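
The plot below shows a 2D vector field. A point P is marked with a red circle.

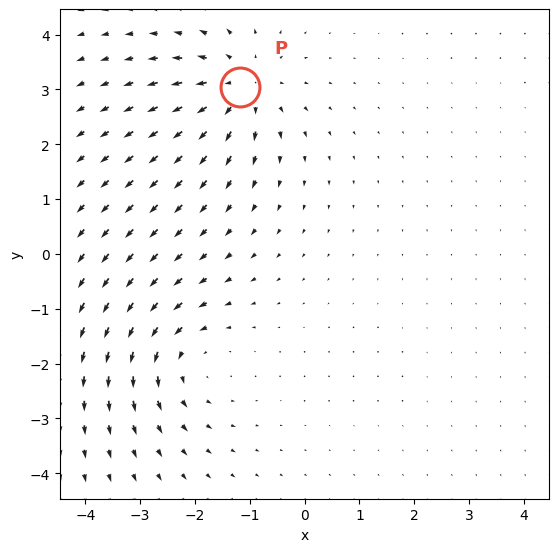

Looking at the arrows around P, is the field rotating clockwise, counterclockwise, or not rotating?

Near P at (-1.2, 3.0) the arrows show no circulation. The curl there is ≈0.

not rotating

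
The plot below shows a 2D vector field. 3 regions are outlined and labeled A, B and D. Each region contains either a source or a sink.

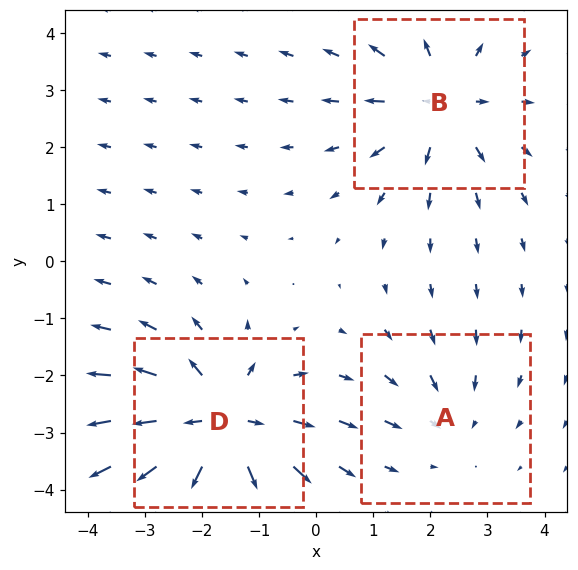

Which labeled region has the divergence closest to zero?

A

Divergence at each region's feature centre — A: about -2, B: about +3, D: about +5. Region A is closest to zero.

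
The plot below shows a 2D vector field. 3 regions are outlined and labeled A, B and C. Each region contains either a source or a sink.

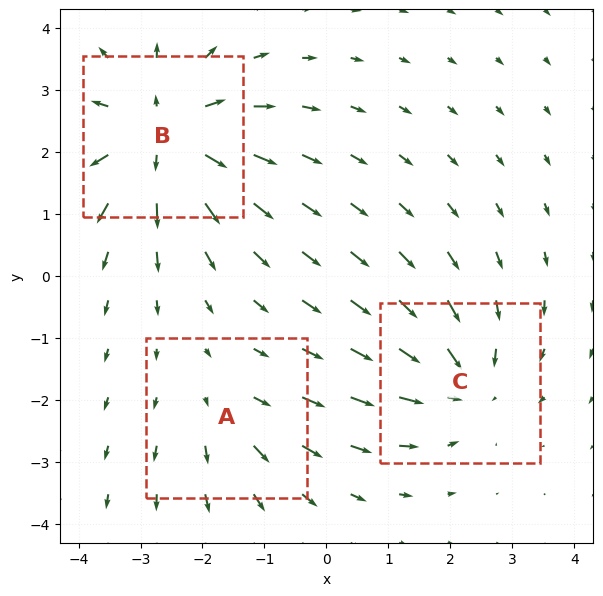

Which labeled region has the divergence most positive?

B

Divergence at each region's feature centre — A: about +2, B: about +4, C: about -3. Region B is most positive.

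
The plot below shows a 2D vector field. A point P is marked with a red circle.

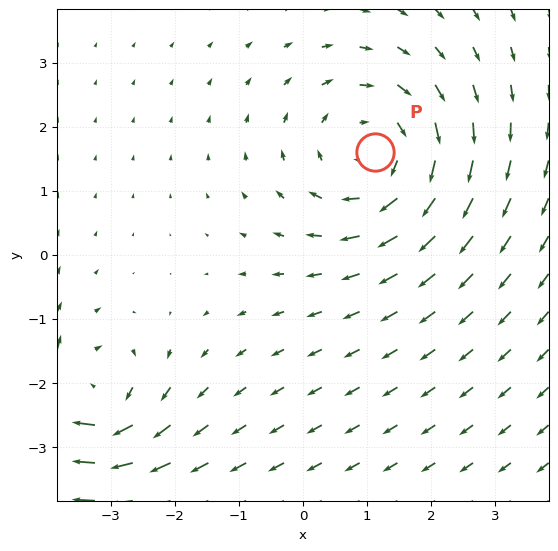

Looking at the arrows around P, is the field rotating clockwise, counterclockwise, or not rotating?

clockwise

Near P at (1.1, 1.6) the arrows circulate clockwise. The curl (z-component) there is about -3; negative curl means clockwise rotation.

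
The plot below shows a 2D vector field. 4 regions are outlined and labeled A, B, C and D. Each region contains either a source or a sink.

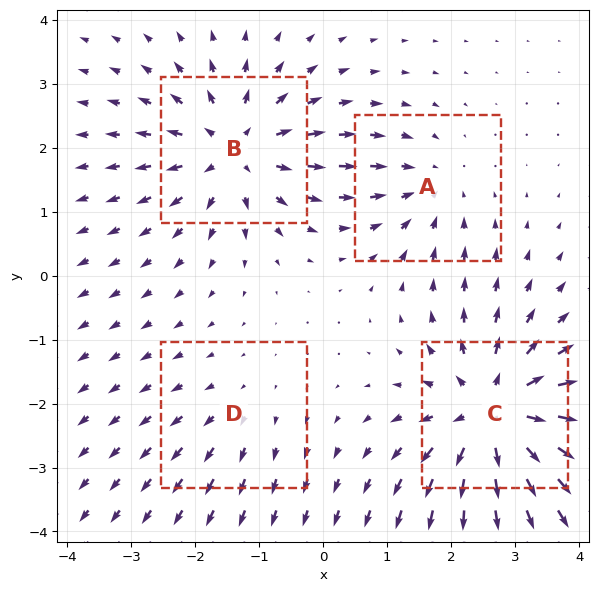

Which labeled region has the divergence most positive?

C

Divergence at each region's feature centre — A: about -3, B: about +6, C: about +7, D: about +2. Region C is most positive.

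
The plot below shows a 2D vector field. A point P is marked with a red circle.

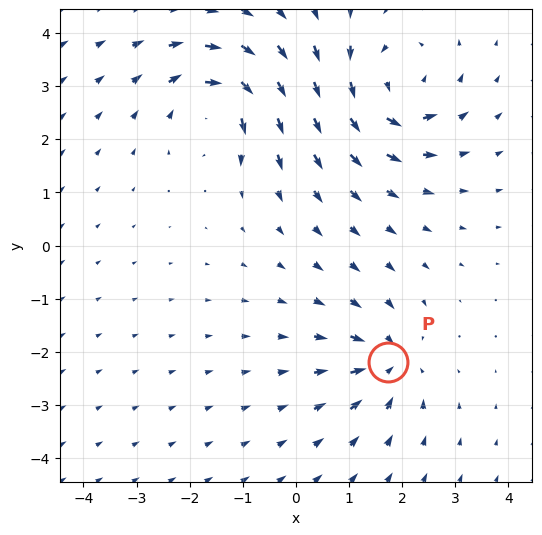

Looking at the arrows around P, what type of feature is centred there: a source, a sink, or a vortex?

At P (1.7, -2.2) the arrows converge inward. Divergence about -4, curl ≈0 — negative divergence with near-zero curl is a sink.

sink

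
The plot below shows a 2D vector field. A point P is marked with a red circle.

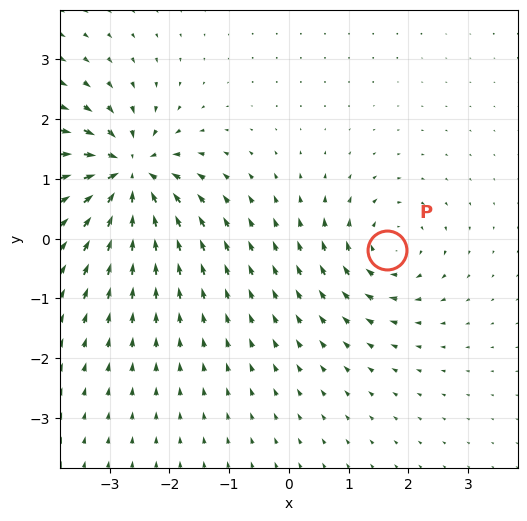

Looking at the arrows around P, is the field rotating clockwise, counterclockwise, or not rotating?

Near P at (1.6, -0.2) the arrows circulate clockwise. The curl (z-component) there is about -4; negative curl means clockwise rotation.

clockwise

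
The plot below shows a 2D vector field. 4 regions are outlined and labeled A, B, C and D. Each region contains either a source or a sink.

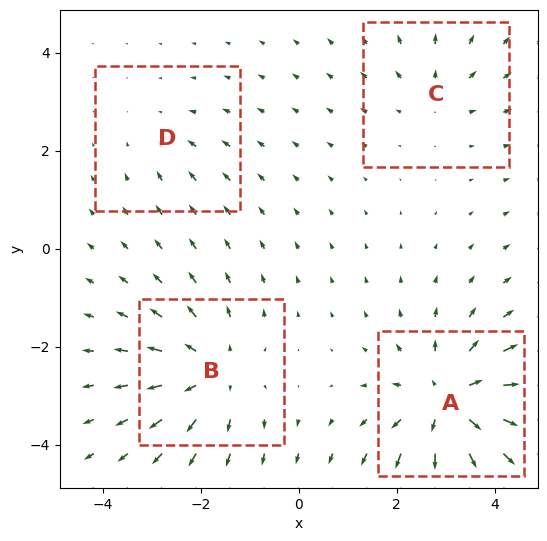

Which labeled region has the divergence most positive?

A

Divergence at each region's feature centre — A: about +6, B: about +5, C: about +3, D: about -2. Region A is most positive.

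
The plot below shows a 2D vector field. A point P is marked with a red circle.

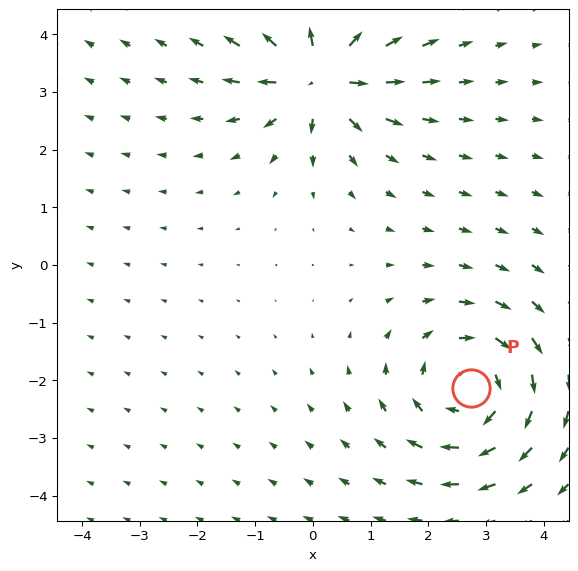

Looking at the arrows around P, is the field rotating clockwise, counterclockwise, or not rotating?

clockwise

Near P at (2.7, -2.1) the arrows circulate clockwise. The curl (z-component) there is about -4; negative curl means clockwise rotation.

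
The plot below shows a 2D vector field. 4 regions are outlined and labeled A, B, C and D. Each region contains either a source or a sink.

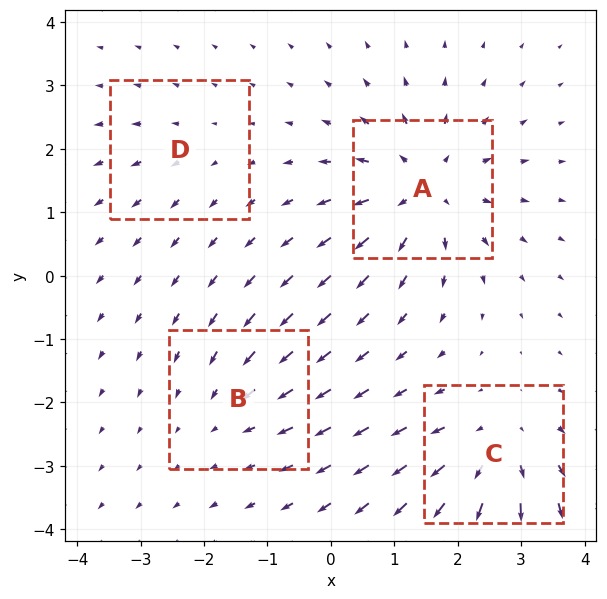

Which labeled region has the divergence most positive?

A

Divergence at each region's feature centre — A: about +6, B: about -3, C: about +5, D: about +2. Region A is most positive.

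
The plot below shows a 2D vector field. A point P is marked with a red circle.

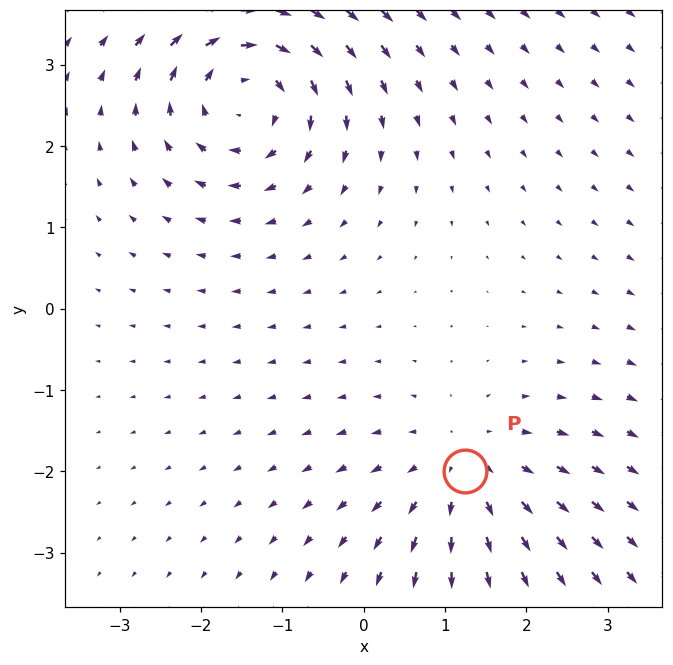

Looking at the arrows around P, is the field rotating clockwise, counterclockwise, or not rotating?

Near P at (1.2, -2.0) the arrows show no circulation. The curl there is ≈0.

not rotating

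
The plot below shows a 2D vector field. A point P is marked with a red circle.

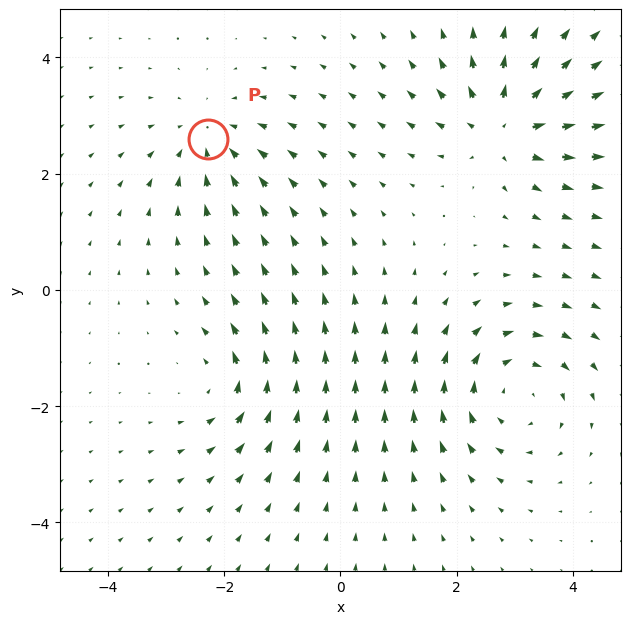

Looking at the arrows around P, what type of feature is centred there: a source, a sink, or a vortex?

At P (-2.3, 2.6) the arrows converge inward. Divergence about -4, curl ≈0 — negative divergence with near-zero curl is a sink.

sink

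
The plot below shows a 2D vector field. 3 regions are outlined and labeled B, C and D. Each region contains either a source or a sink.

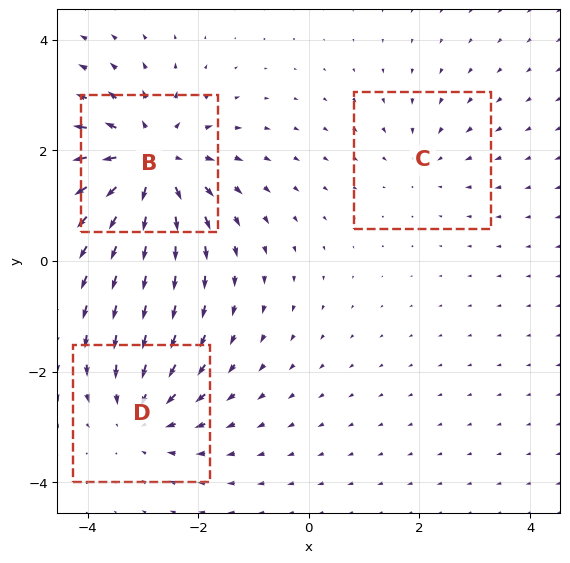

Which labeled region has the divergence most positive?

Divergence at each region's feature centre — B: about +5, C: about -2, D: about -3. Region B is most positive.

B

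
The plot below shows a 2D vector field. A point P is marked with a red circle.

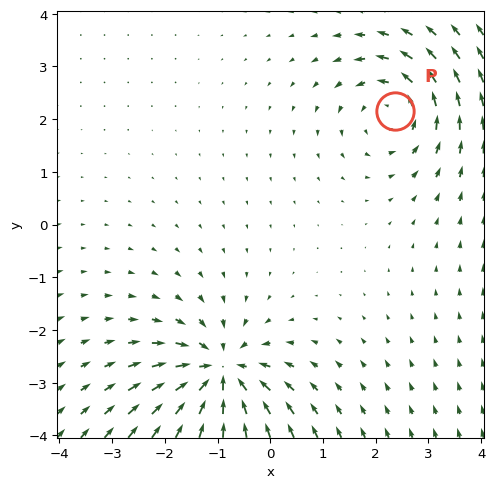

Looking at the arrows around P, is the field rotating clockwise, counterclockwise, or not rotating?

counterclockwise

Near P at (2.4, 2.2) the arrows circulate counterclockwise. The curl (z-component) there is about +4; positive curl means counterclockwise rotation.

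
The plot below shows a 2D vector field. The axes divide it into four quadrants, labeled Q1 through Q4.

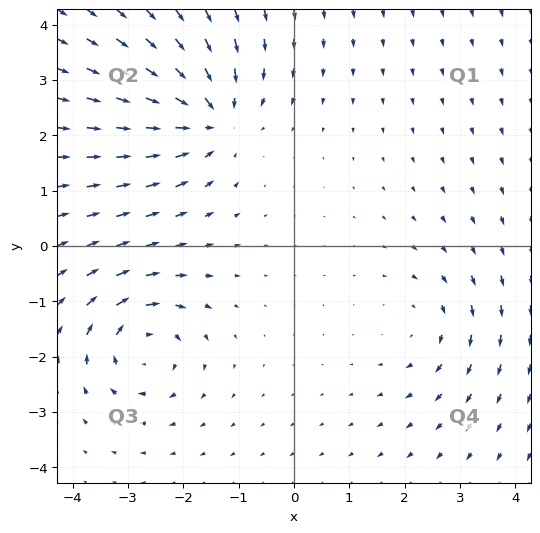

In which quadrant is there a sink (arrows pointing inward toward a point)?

The sink sits at approximately (-1.5, 2.3), which lies in quadrant Q2. The divergence there is about -5, negative as expected for a sink.

Q2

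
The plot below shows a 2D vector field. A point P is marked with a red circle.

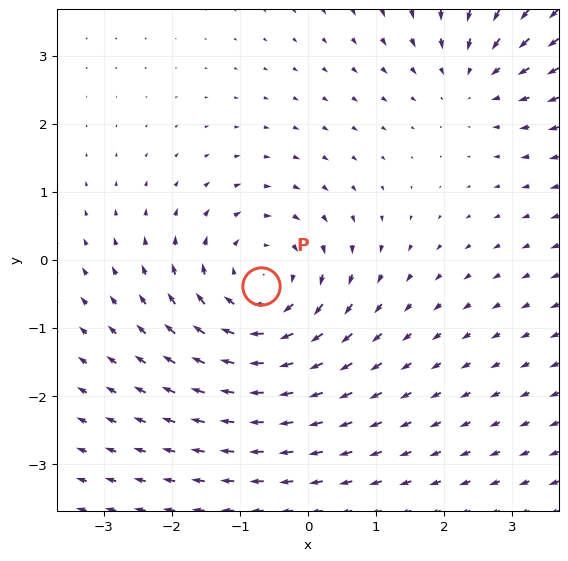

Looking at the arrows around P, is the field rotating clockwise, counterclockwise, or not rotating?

Near P at (-0.7, -0.4) the arrows circulate clockwise. The curl (z-component) there is about -4; negative curl means clockwise rotation.

clockwise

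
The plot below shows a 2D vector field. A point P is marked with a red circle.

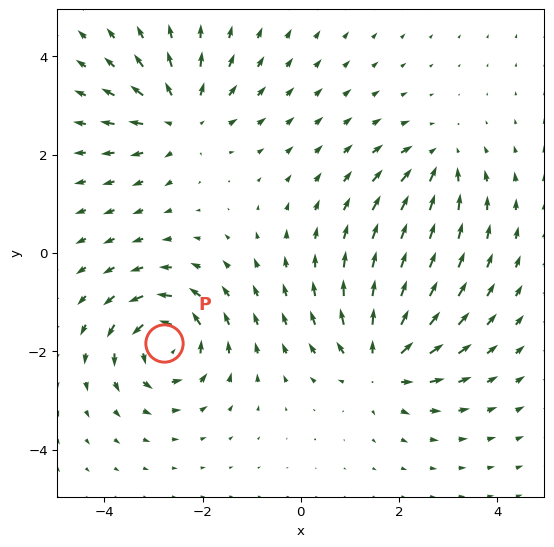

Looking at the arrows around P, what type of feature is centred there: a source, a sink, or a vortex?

vortex

At P (-2.8, -1.8) the arrows circulate counterclockwise. Divergence ≈0, curl about +7 — near-zero divergence with nonzero curl is a vortex.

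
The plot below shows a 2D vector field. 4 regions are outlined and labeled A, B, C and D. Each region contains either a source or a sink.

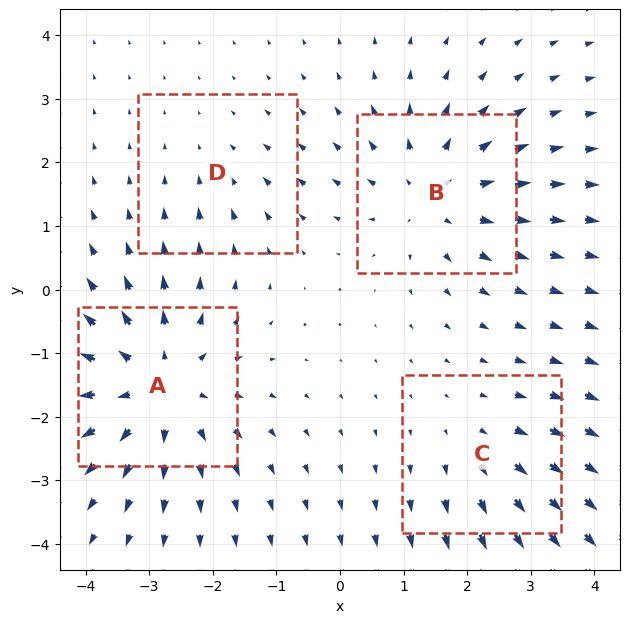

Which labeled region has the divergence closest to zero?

Divergence at each region's feature centre — A: about +6, B: about +4, C: about +3, D: about -2. Region D is closest to zero.

D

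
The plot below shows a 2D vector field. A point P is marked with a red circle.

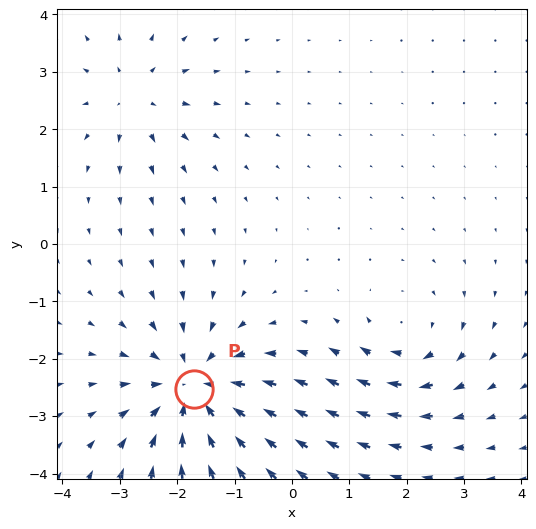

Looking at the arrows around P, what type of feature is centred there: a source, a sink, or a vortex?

sink

At P (-1.7, -2.5) the arrows converge inward. Divergence about -5, curl ≈0 — negative divergence with near-zero curl is a sink.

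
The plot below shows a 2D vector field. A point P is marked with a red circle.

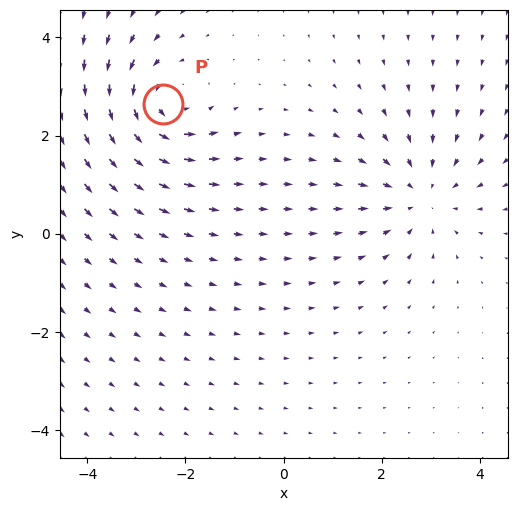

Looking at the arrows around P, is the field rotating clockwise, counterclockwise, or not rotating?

counterclockwise

Near P at (-2.5, 2.7) the arrows circulate counterclockwise. The curl (z-component) there is about +3; positive curl means counterclockwise rotation.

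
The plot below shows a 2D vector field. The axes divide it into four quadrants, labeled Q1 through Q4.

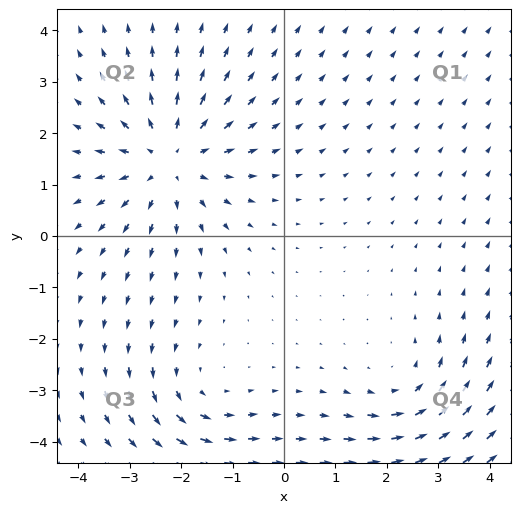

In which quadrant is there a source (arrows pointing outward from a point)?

The source sits at approximately (-2.2, 1.5), which lies in quadrant Q2. The divergence there is about +4, positive as expected for a source.

Q2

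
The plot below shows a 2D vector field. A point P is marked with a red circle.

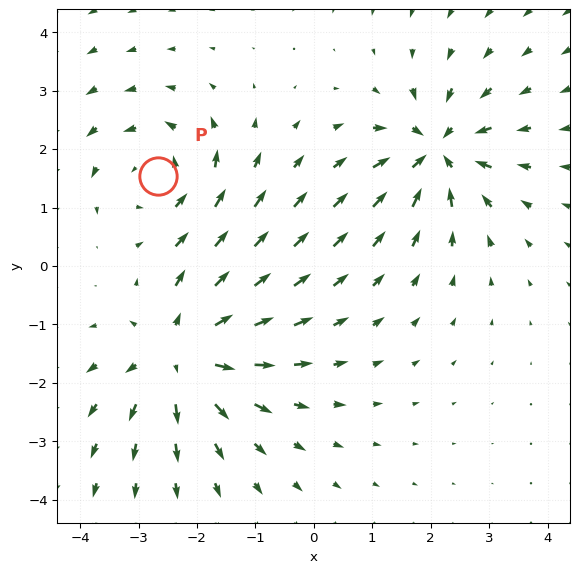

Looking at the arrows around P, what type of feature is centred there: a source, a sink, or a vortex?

vortex

At P (-2.7, 1.5) the arrows circulate counterclockwise. Divergence ≈0, curl about +3 — near-zero divergence with nonzero curl is a vortex.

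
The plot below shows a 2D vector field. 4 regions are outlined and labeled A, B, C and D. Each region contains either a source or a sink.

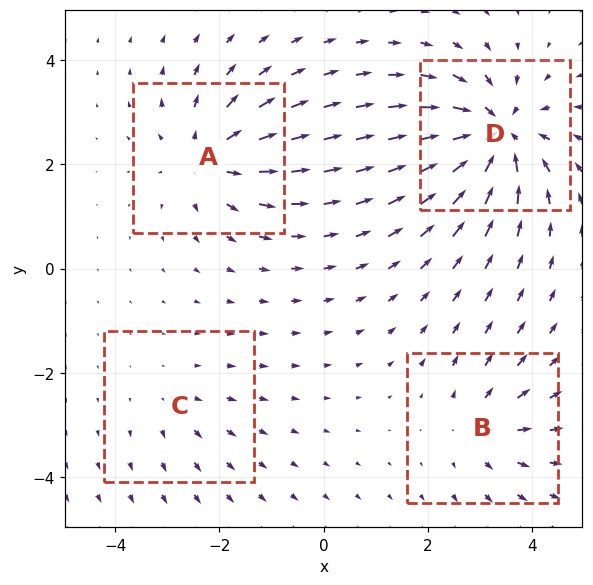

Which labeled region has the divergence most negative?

D

Divergence at each region's feature centre — A: about +5, B: about +4, C: about +2, D: about -8. Region D is most negative.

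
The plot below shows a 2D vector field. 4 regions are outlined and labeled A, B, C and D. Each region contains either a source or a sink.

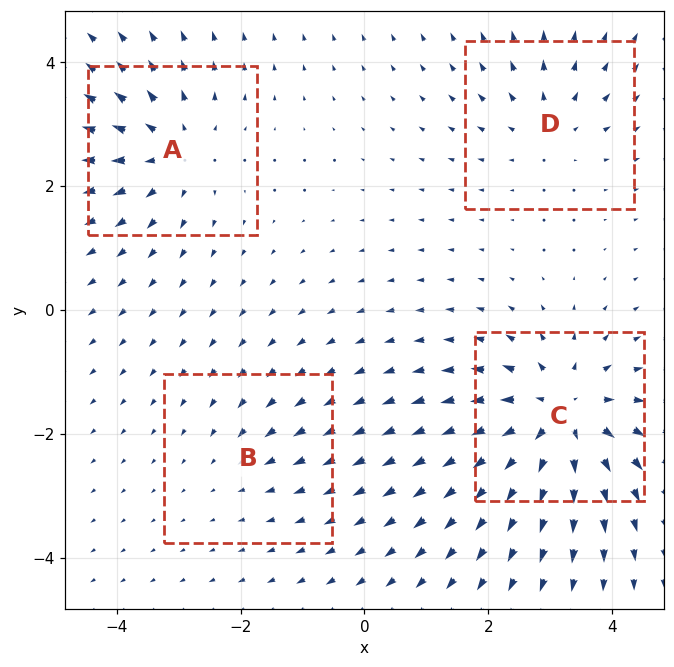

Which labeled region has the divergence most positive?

C

Divergence at each region's feature centre — A: about +5, B: about -2, C: about +8, D: about +4. Region C is most positive.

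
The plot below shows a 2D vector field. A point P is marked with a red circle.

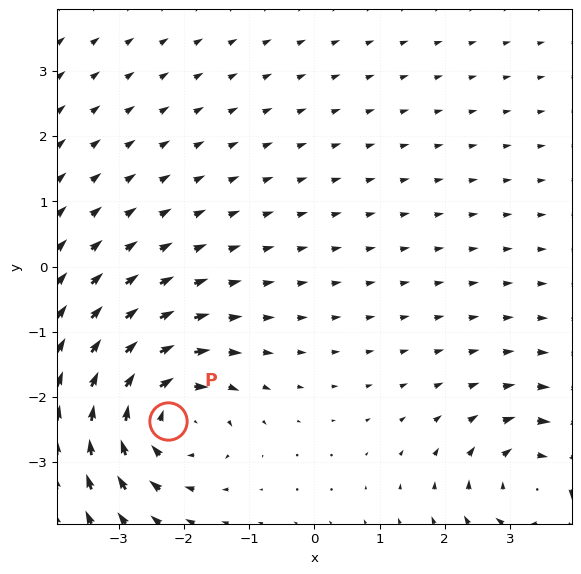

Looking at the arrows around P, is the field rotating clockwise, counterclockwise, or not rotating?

Near P at (-2.2, -2.4) the arrows circulate clockwise. The curl (z-component) there is about -5; negative curl means clockwise rotation.

clockwise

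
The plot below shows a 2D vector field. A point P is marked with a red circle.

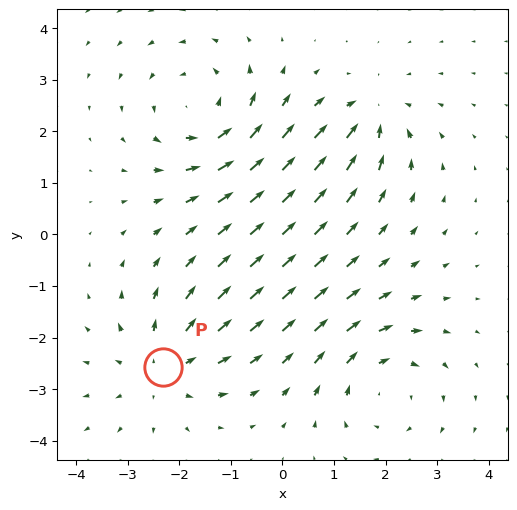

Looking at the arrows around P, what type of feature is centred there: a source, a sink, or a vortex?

source

At P (-2.3, -2.6) the arrows spread outward. Divergence about +3, curl ≈0 — positive divergence with near-zero curl is a source.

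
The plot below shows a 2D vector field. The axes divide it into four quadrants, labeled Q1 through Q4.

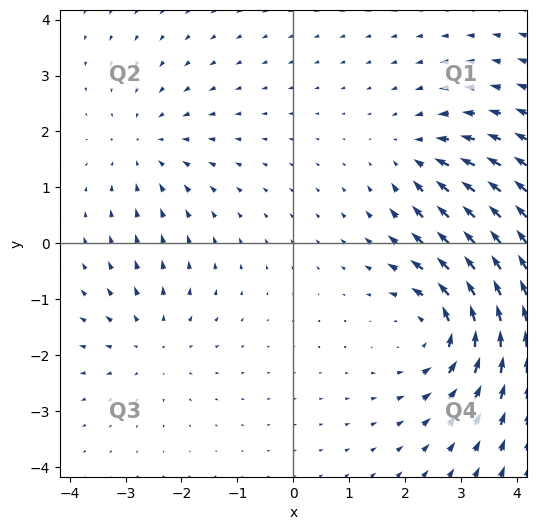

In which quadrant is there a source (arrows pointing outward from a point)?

Q3

The source sits at approximately (-2.5, -1.8), which lies in quadrant Q3. The divergence there is about +3, positive as expected for a source.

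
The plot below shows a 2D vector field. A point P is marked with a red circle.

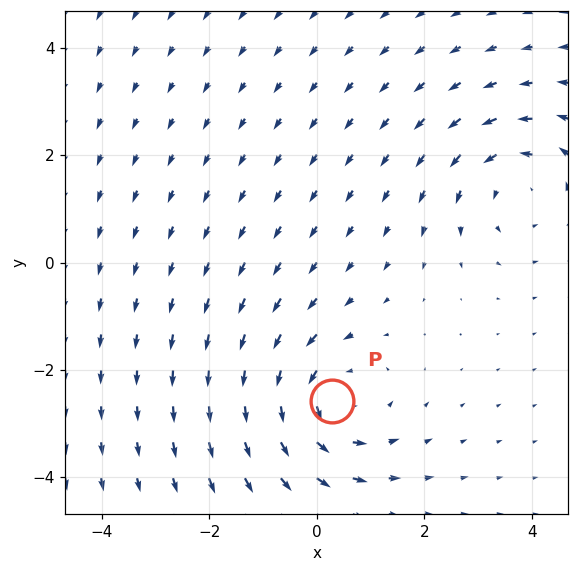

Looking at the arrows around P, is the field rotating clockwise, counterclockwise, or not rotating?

counterclockwise

Near P at (0.3, -2.6) the arrows circulate counterclockwise. The curl (z-component) there is about +4; positive curl means counterclockwise rotation.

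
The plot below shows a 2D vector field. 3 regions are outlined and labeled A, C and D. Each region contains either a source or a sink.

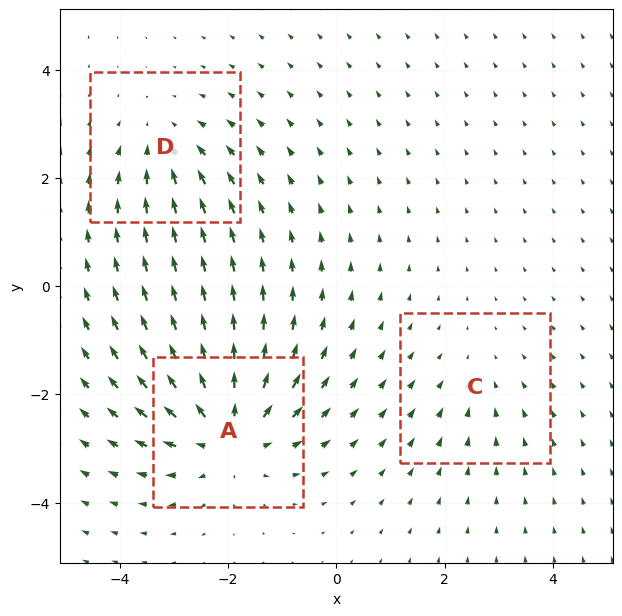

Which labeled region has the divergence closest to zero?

C

Divergence at each region's feature centre — A: about +5, C: about -2, D: about -3. Region C is closest to zero.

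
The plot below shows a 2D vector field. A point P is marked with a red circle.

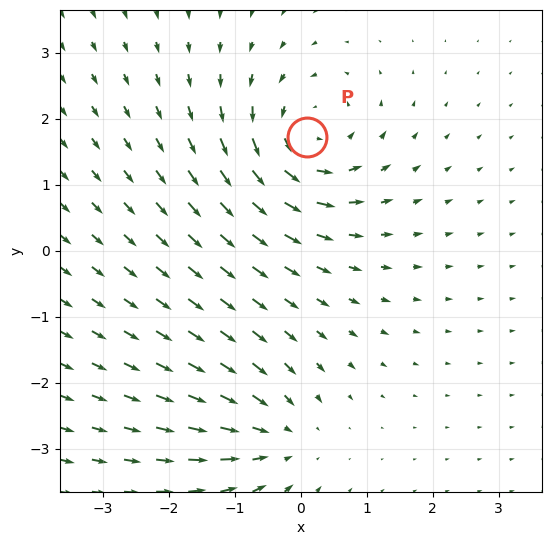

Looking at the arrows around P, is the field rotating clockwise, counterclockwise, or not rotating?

counterclockwise

Near P at (0.1, 1.7) the arrows circulate counterclockwise. The curl (z-component) there is about +5; positive curl means counterclockwise rotation.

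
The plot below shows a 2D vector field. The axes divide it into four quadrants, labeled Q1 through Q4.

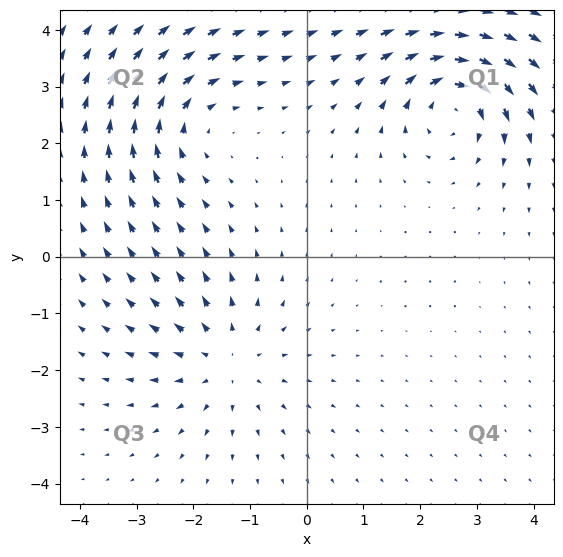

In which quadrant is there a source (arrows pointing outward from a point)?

Q3

The source sits at approximately (-1.4, -1.8), which lies in quadrant Q3. The divergence there is about +4, positive as expected for a source.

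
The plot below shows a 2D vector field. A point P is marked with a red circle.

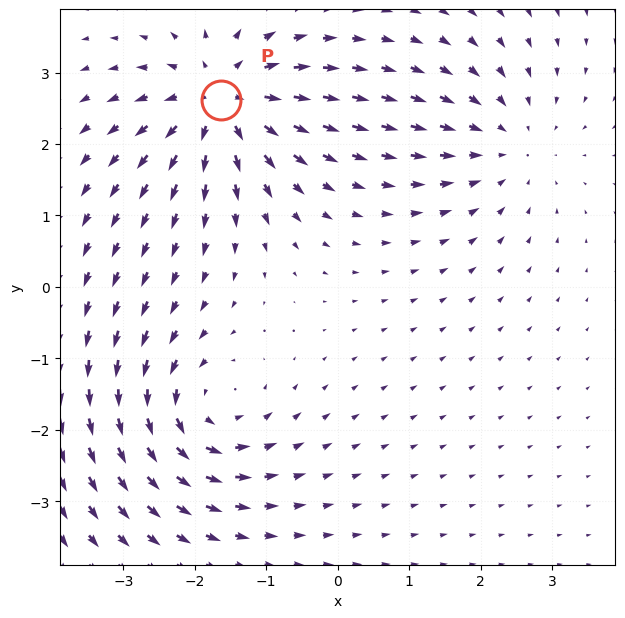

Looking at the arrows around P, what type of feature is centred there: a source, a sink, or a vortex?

source

At P (-1.6, 2.6) the arrows spread outward. Divergence about +7, curl ≈0 — positive divergence with near-zero curl is a source.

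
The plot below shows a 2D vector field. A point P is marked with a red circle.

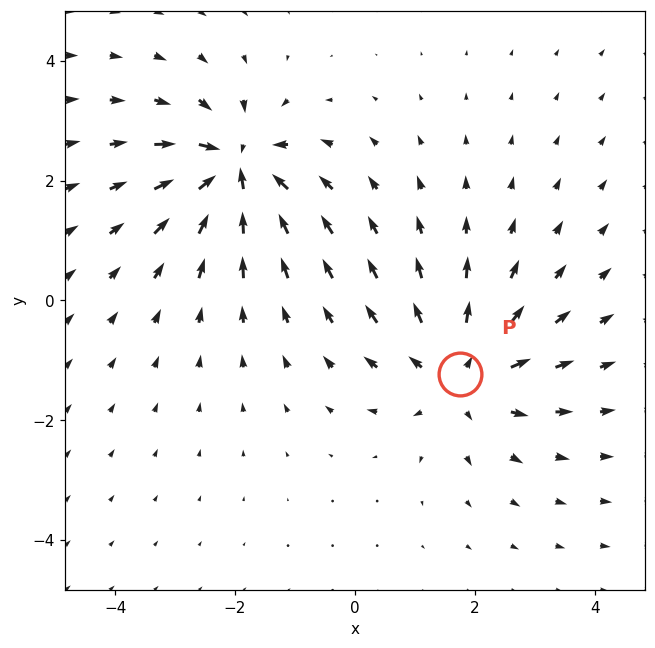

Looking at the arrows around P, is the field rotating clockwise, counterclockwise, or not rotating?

Near P at (1.8, -1.2) the arrows show no circulation. The curl there is ≈0.

not rotating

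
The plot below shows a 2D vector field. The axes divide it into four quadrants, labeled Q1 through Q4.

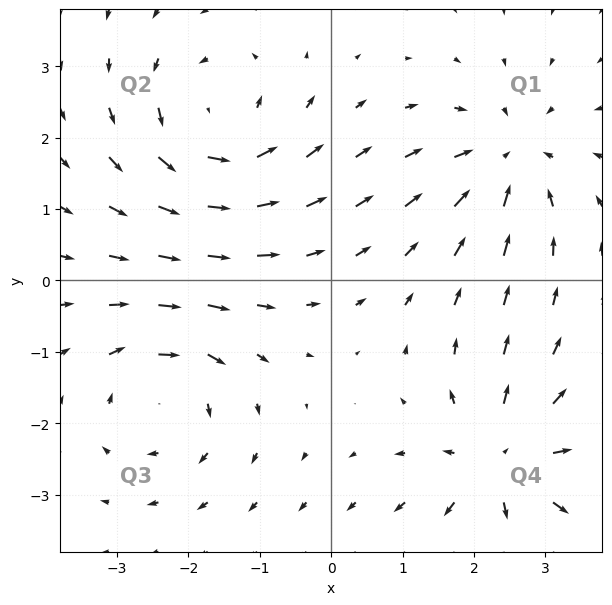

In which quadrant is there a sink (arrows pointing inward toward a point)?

Q1

The sink sits at approximately (2.5, 1.7), which lies in quadrant Q1. The divergence there is about -5, negative as expected for a sink.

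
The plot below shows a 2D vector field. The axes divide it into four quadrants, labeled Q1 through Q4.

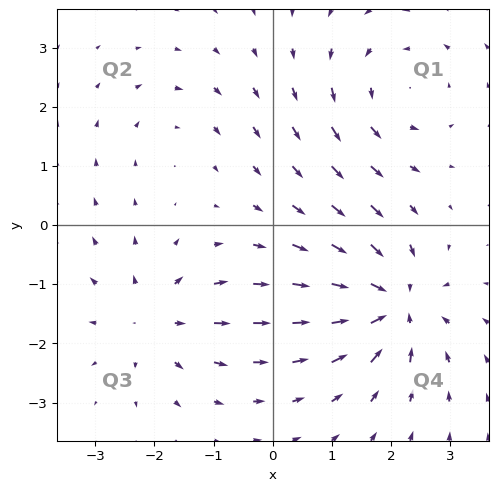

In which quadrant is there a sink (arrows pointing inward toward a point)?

Q4

The sink sits at approximately (2.0, -1.3), which lies in quadrant Q4. The divergence there is about -7, negative as expected for a sink.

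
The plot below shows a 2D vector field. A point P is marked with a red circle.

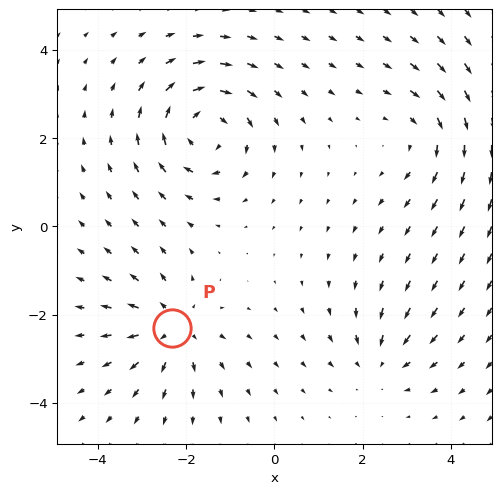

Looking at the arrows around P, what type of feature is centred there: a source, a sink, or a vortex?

source

At P (-2.3, -2.3) the arrows spread outward. Divergence about +4, curl ≈0 — positive divergence with near-zero curl is a source.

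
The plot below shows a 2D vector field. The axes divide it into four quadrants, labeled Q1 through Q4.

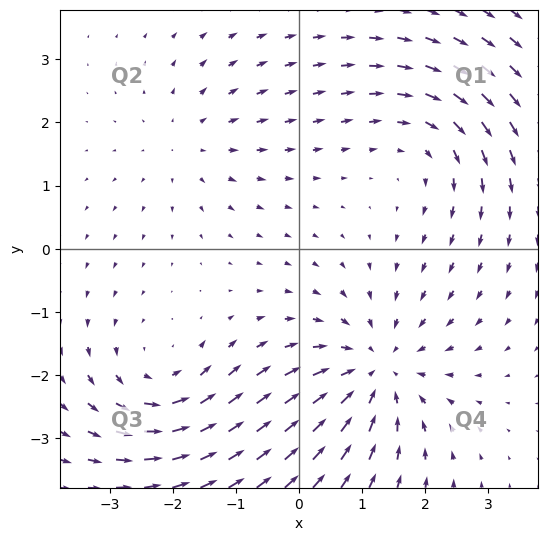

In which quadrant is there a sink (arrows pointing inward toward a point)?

The sink sits at approximately (1.2, -1.9), which lies in quadrant Q4. The divergence there is about -4, negative as expected for a sink.

Q4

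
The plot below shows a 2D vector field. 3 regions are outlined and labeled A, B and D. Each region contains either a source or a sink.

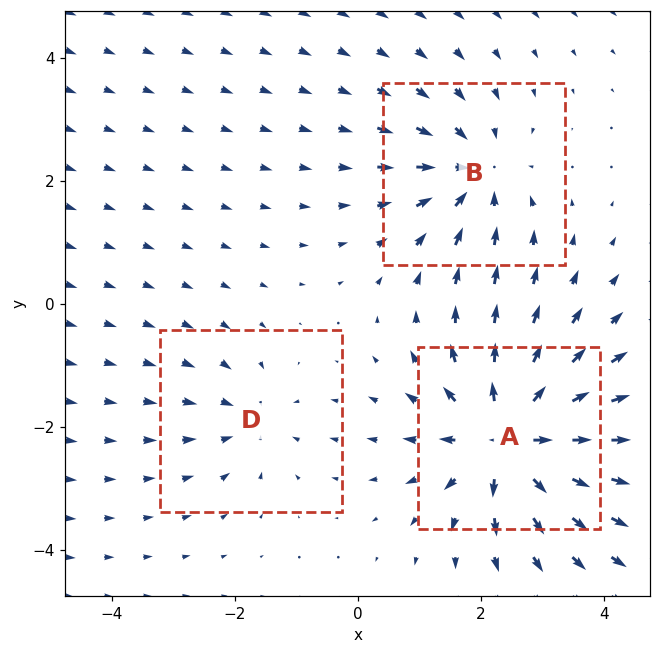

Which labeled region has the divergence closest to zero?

Divergence at each region's feature centre — A: about +6, B: about -4, D: about -2. Region D is closest to zero.

D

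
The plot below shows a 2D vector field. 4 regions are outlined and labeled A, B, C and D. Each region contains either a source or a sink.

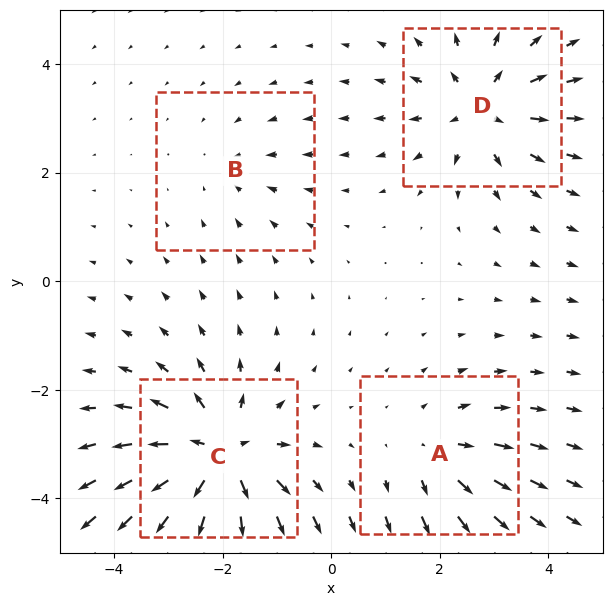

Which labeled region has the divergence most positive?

C

Divergence at each region's feature centre — A: about +4, B: about -2, C: about +7, D: about +5. Region C is most positive.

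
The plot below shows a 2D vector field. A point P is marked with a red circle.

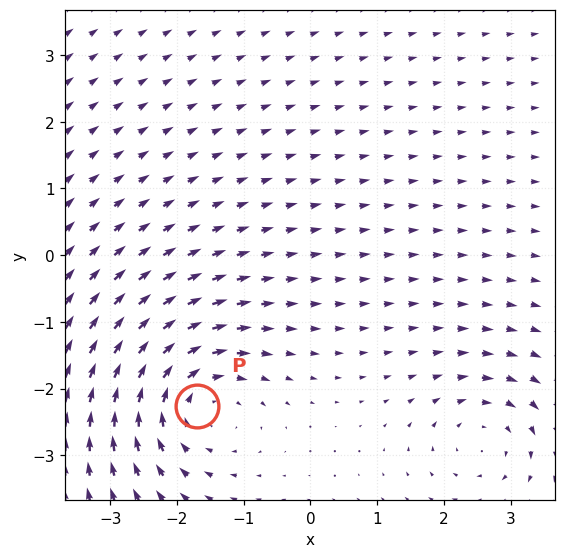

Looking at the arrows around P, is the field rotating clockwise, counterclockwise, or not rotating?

clockwise

Near P at (-1.7, -2.3) the arrows circulate clockwise. The curl (z-component) there is about -5; negative curl means clockwise rotation.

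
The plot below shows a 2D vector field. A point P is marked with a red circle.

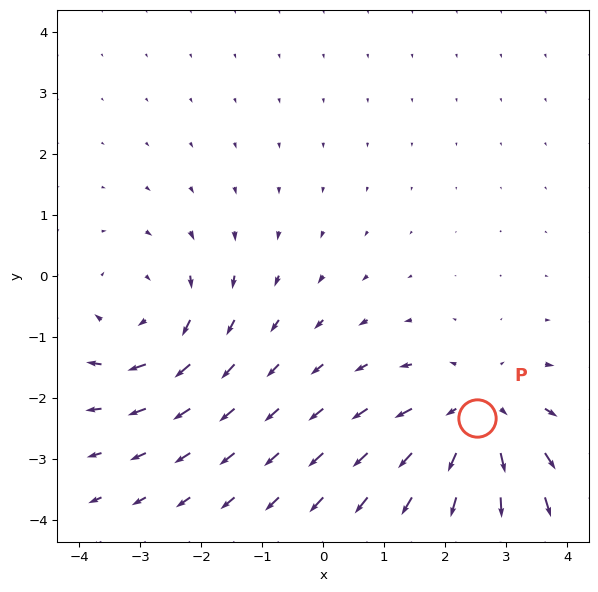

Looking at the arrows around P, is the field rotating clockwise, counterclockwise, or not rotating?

not rotating

Near P at (2.5, -2.3) the arrows show no circulation. The curl there is ≈0.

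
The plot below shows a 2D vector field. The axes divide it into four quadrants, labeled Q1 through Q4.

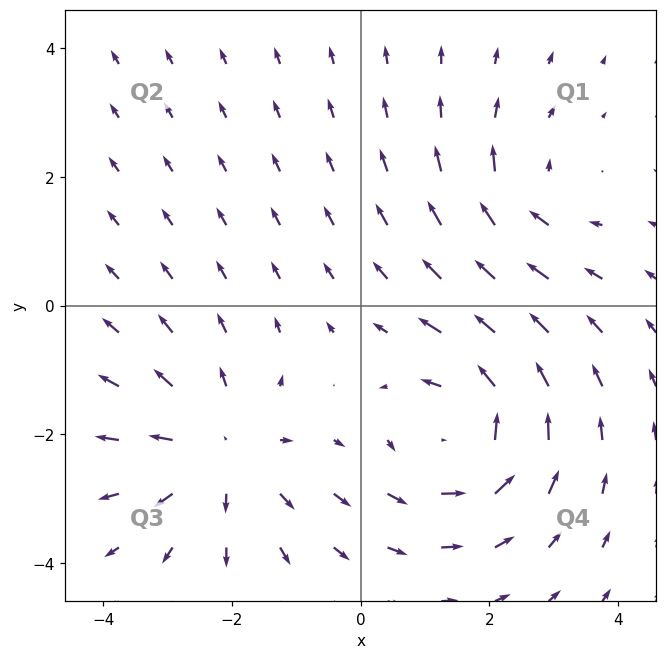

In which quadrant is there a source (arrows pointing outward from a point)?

Q3

The source sits at approximately (-2.2, -2.3), which lies in quadrant Q3. The divergence there is about +3, positive as expected for a source.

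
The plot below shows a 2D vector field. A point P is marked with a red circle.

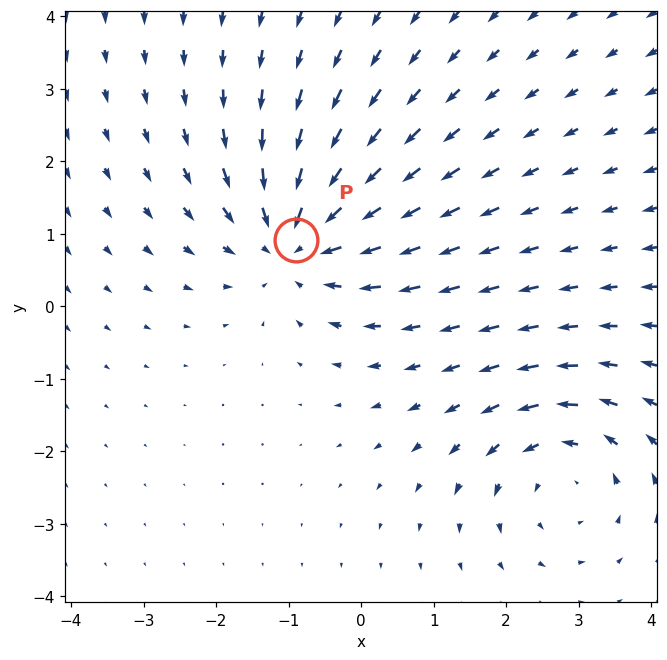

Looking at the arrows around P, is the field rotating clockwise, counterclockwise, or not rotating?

not rotating

Near P at (-0.9, 0.9) the arrows show no circulation. The curl there is ≈0.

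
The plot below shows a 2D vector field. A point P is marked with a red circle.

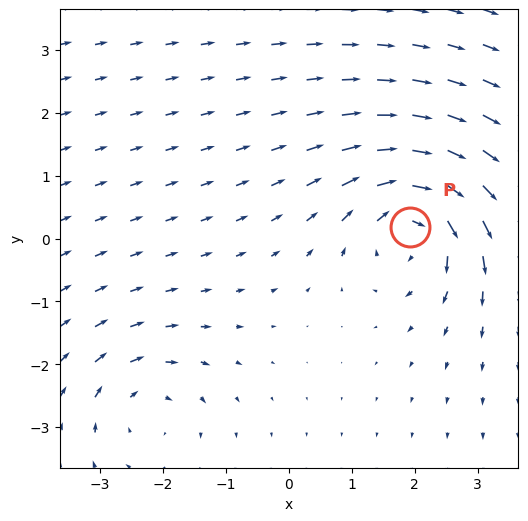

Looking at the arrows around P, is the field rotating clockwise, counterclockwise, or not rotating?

Near P at (1.9, 0.2) the arrows circulate clockwise. The curl (z-component) there is about -6; negative curl means clockwise rotation.

clockwise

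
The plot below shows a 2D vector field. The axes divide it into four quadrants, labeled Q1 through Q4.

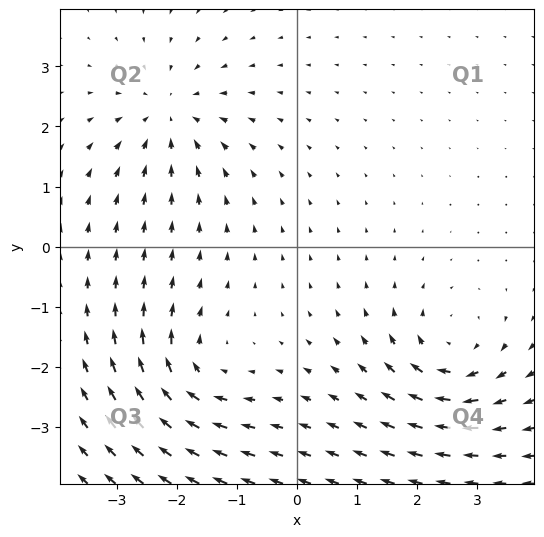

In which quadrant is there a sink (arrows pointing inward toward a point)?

The sink sits at approximately (-2.1, 2.2), which lies in quadrant Q2. The divergence there is about -4, negative as expected for a sink.

Q2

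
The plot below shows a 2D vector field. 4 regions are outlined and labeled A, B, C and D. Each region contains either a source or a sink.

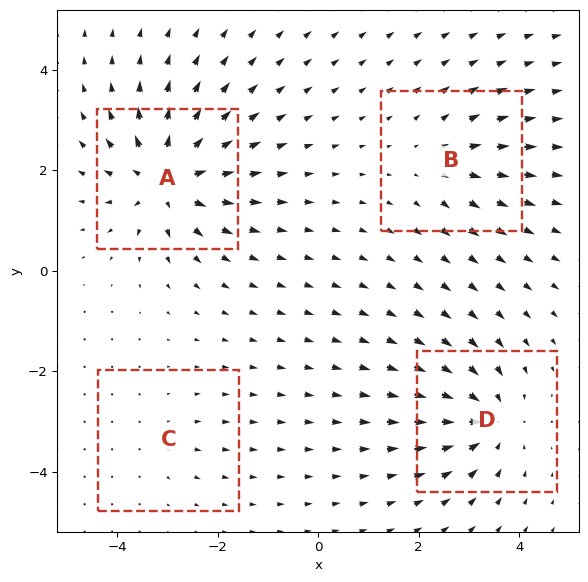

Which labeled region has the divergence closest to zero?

Divergence at each region's feature centre — A: about +8, B: about +4, C: about +2, D: about -6. Region C is closest to zero.

C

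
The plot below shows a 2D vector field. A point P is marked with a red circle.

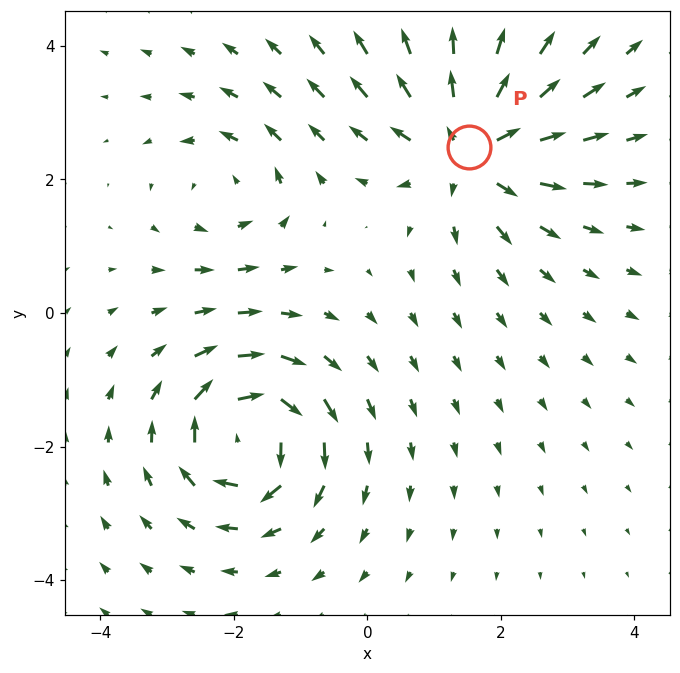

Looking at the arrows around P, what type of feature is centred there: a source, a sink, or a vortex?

source

At P (1.5, 2.5) the arrows spread outward. Divergence about +5, curl ≈0 — positive divergence with near-zero curl is a source.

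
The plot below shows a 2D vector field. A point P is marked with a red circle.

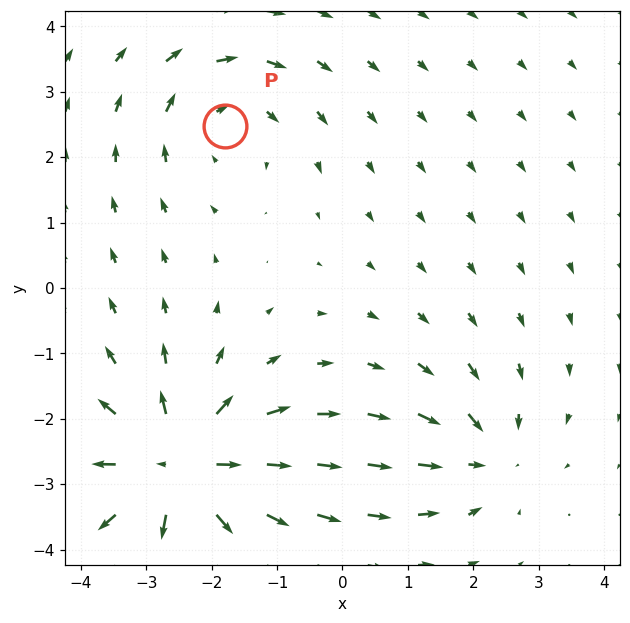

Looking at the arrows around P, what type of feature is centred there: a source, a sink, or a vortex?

At P (-1.8, 2.5) the arrows circulate clockwise. Divergence ≈0, curl about -3 — near-zero divergence with nonzero curl is a vortex.

vortex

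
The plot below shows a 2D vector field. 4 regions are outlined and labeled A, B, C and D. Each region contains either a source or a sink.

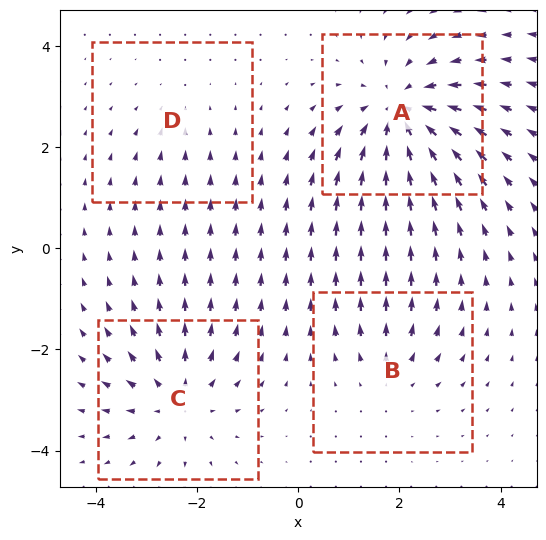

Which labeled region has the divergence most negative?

Divergence at each region's feature centre — A: about -6, B: about +3, C: about +5, D: about -2. Region A is most negative.

A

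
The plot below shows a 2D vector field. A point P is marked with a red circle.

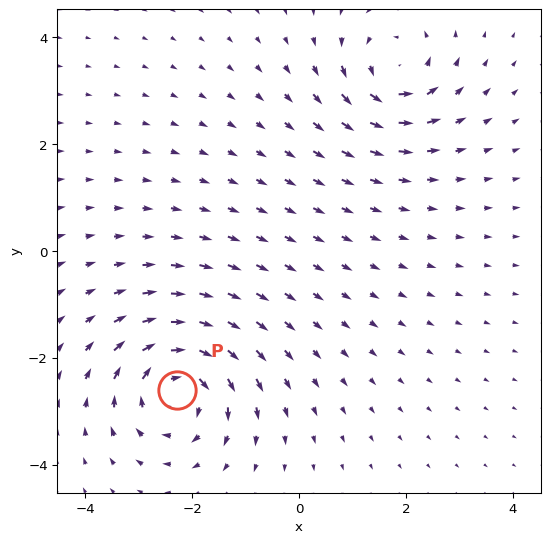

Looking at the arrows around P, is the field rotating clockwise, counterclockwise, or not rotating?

Near P at (-2.3, -2.6) the arrows circulate clockwise. The curl (z-component) there is about -6; negative curl means clockwise rotation.

clockwise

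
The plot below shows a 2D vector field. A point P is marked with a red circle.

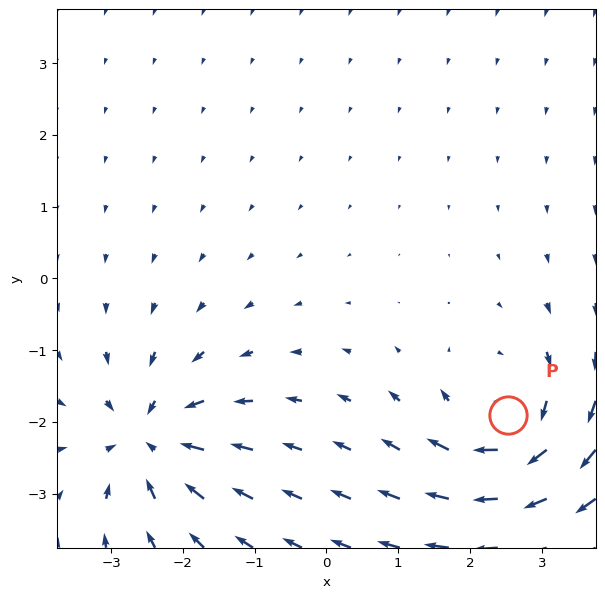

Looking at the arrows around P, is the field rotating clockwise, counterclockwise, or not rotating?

clockwise

Near P at (2.5, -1.9) the arrows circulate clockwise. The curl (z-component) there is about -3; negative curl means clockwise rotation.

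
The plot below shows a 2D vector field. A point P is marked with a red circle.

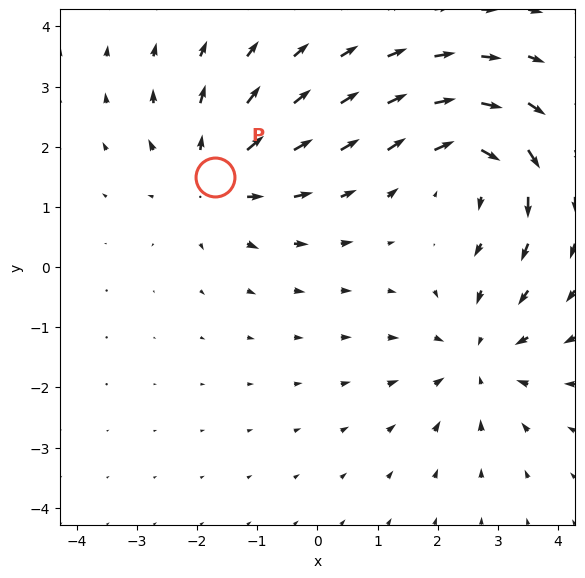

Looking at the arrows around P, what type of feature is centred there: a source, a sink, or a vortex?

source

At P (-1.7, 1.5) the arrows spread outward. Divergence about +4, curl ≈0 — positive divergence with near-zero curl is a source.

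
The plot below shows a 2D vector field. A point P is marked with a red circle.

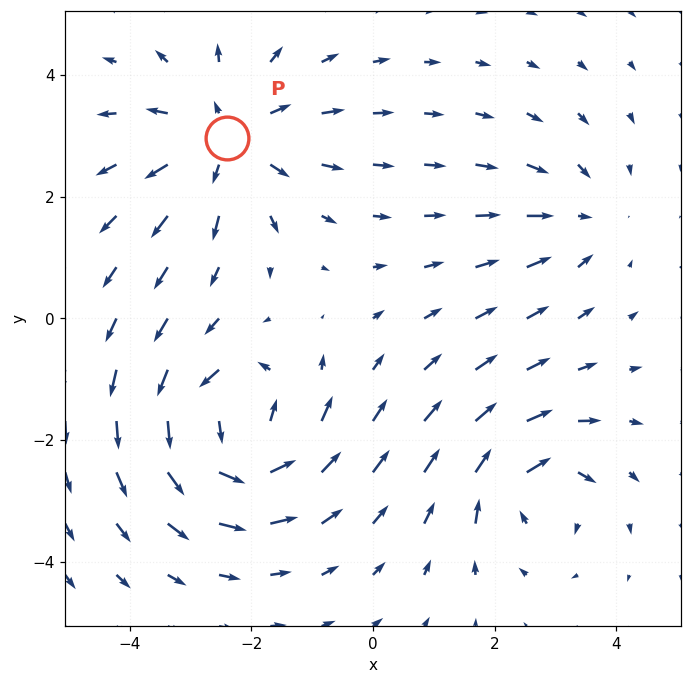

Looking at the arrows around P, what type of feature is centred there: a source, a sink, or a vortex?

source

At P (-2.4, 3.0) the arrows spread outward. Divergence about +4, curl ≈0 — positive divergence with near-zero curl is a source.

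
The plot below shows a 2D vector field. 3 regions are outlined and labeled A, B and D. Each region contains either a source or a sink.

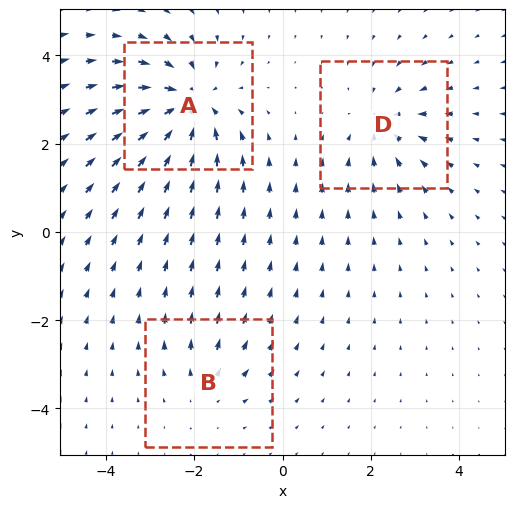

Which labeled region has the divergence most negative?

A

Divergence at each region's feature centre — A: about -5, B: about +2, D: about -3. Region A is most negative.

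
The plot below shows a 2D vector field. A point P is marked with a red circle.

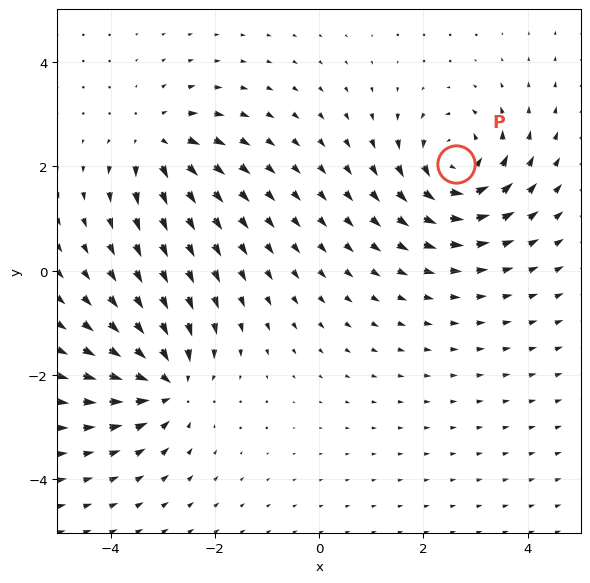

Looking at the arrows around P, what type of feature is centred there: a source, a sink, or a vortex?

At P (2.6, 2.0) the arrows circulate counterclockwise. Divergence ≈0, curl about +5 — near-zero divergence with nonzero curl is a vortex.

vortex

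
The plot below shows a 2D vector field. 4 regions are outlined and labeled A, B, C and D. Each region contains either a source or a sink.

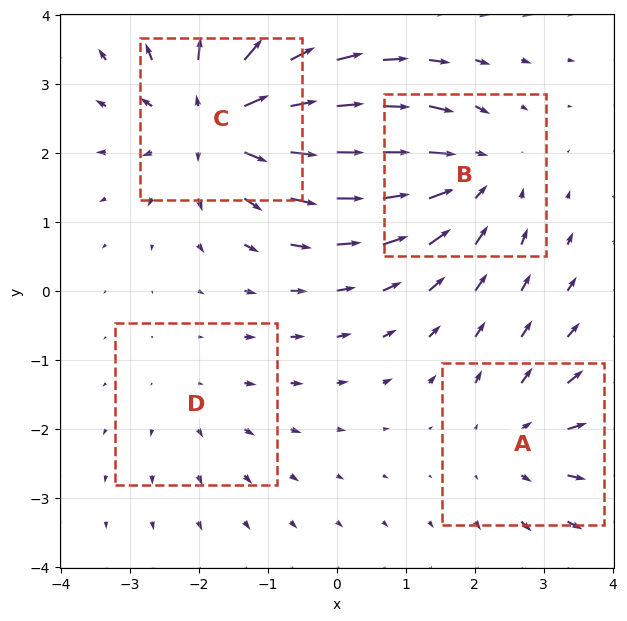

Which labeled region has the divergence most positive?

Divergence at each region's feature centre — A: about +3, B: about -4, C: about +6, D: about +2. Region C is most positive.

C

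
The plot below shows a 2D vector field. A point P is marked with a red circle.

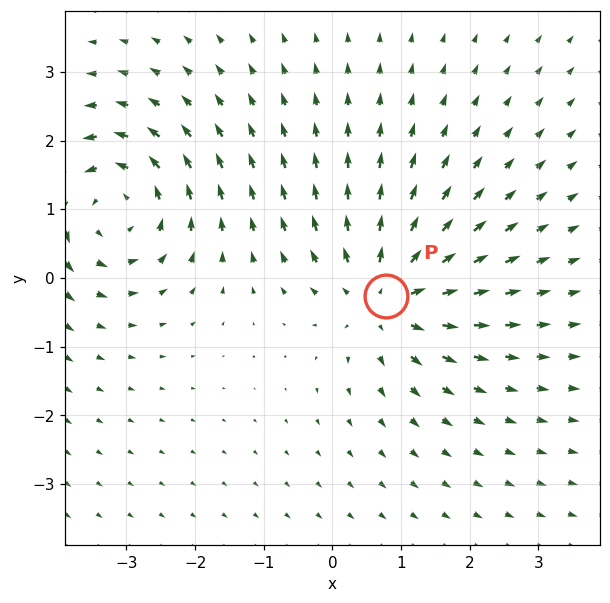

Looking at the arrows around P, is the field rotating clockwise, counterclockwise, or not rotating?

not rotating

Near P at (0.8, -0.3) the arrows show no circulation. The curl there is ≈0.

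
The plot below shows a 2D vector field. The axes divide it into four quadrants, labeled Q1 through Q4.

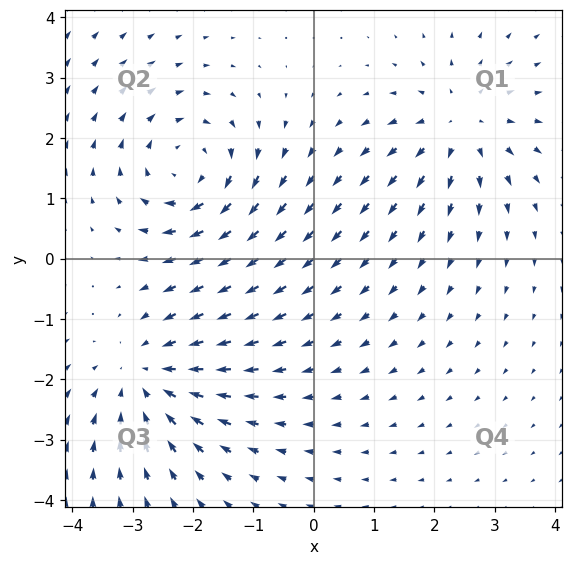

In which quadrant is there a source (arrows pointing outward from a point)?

Q1

The source sits at approximately (2.4, 2.2), which lies in quadrant Q1. The divergence there is about +3, positive as expected for a source.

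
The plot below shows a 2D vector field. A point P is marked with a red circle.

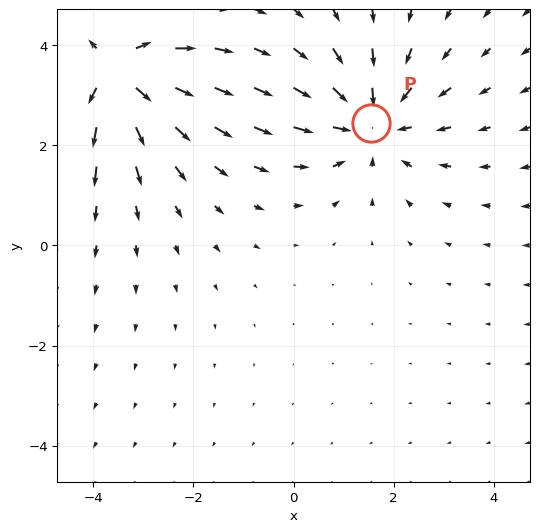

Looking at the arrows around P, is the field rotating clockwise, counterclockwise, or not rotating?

not rotating

Near P at (1.5, 2.5) the arrows show no circulation. The curl there is ≈0.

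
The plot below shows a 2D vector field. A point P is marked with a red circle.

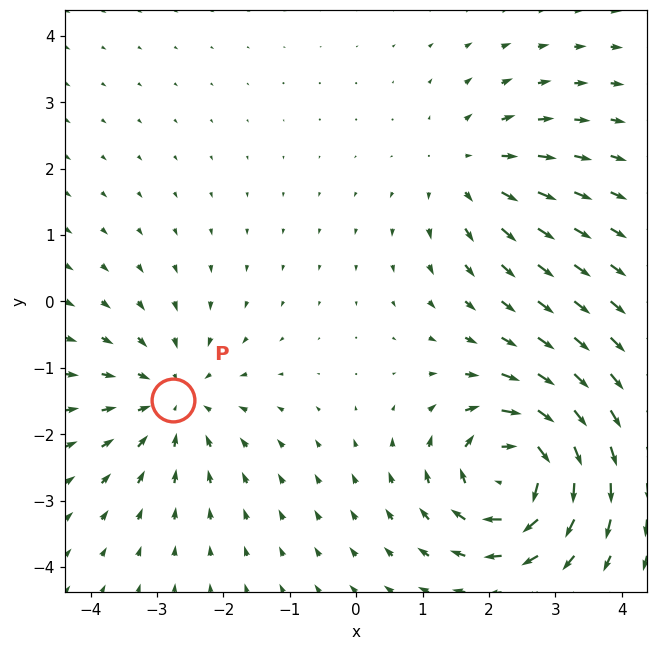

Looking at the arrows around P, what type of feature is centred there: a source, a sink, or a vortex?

At P (-2.8, -1.5) the arrows converge inward. Divergence about -3, curl ≈0 — negative divergence with near-zero curl is a sink.

sink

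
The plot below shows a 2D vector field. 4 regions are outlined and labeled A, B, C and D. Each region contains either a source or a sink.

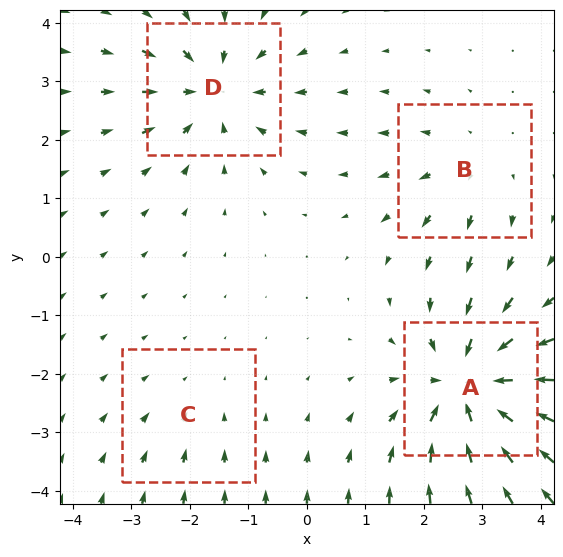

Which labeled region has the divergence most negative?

Divergence at each region's feature centre — A: about -7, B: about +3, C: about -2, D: about -5. Region A is most negative.

A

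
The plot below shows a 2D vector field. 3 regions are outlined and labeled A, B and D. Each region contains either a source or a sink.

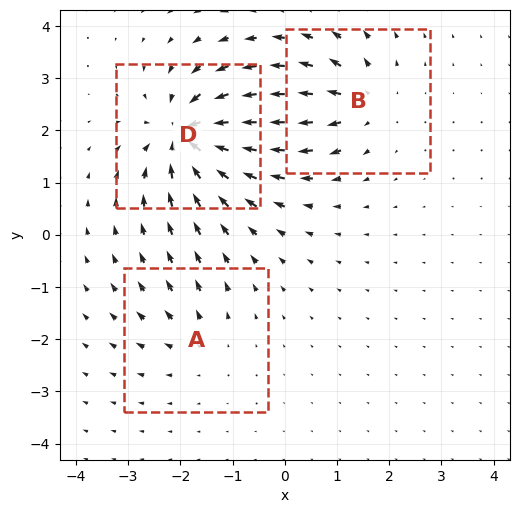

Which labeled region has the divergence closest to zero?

Divergence at each region's feature centre — A: about +3, B: about +4, D: about -7. Region A is closest to zero.

A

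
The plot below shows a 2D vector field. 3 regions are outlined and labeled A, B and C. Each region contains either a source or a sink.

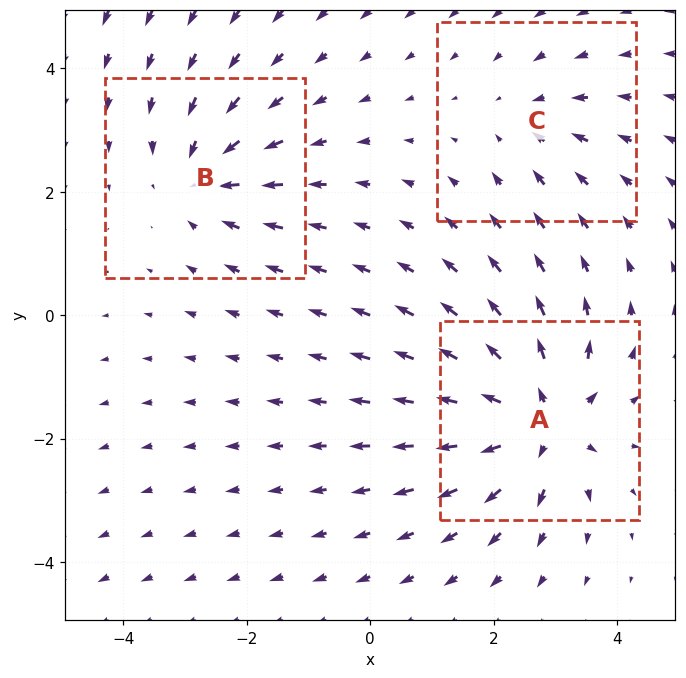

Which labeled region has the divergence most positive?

A

Divergence at each region's feature centre — A: about +5, B: about -3, C: about -2. Region A is most positive.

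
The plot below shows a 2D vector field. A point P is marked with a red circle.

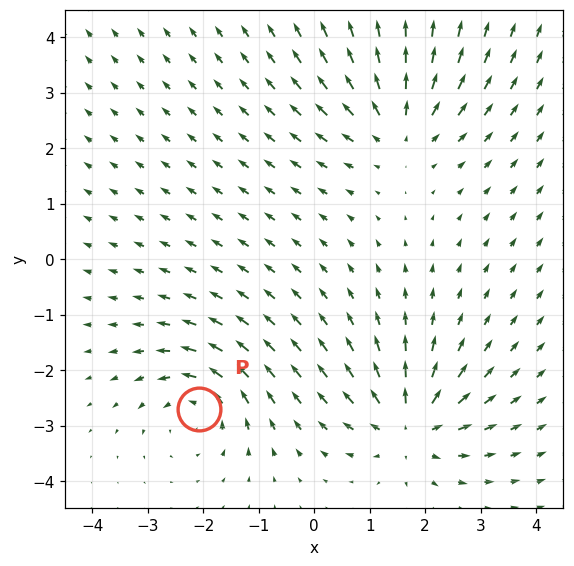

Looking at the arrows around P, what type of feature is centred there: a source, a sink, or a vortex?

vortex

At P (-2.1, -2.7) the arrows circulate counterclockwise. Divergence ≈0, curl about +5 — near-zero divergence with nonzero curl is a vortex.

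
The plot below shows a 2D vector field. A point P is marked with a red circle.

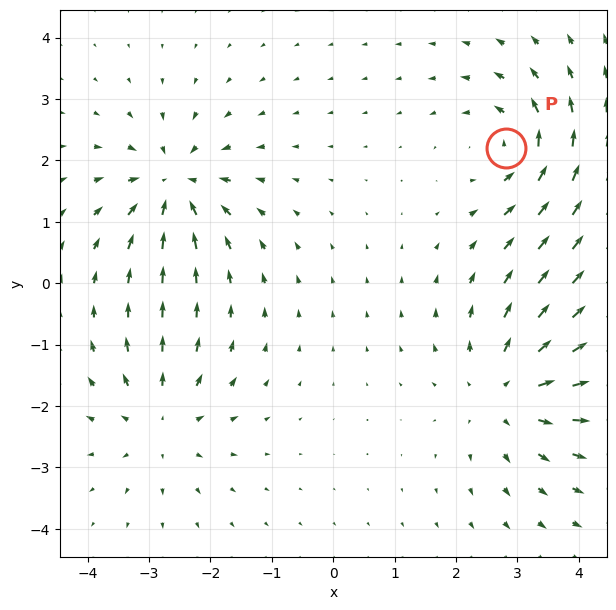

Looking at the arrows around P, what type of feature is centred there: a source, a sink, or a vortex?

vortex

At P (2.8, 2.2) the arrows circulate counterclockwise. Divergence ≈0, curl about +5 — near-zero divergence with nonzero curl is a vortex.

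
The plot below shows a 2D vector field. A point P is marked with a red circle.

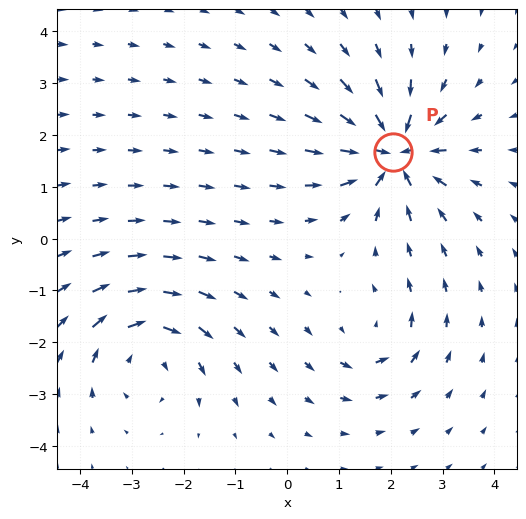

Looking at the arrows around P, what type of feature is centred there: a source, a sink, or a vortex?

At P (2.0, 1.7) the arrows converge inward. Divergence about -6, curl ≈0 — negative divergence with near-zero curl is a sink.

sink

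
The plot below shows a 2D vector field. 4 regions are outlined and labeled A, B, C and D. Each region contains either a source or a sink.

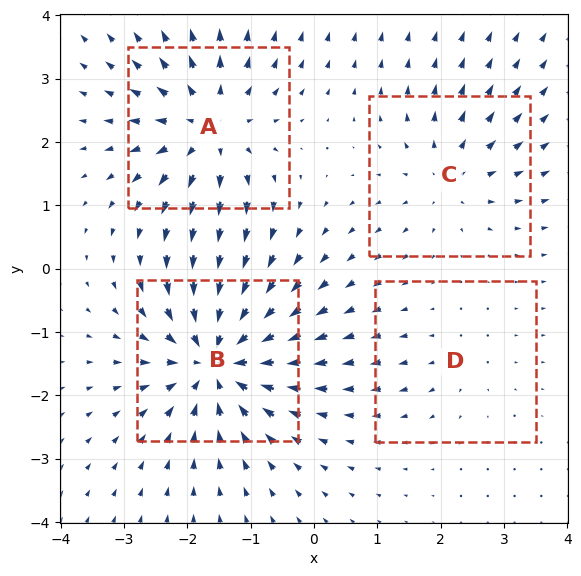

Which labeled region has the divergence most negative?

Divergence at each region's feature centre — A: about +6, B: about -8, C: about +4, D: about +2. Region B is most negative.

B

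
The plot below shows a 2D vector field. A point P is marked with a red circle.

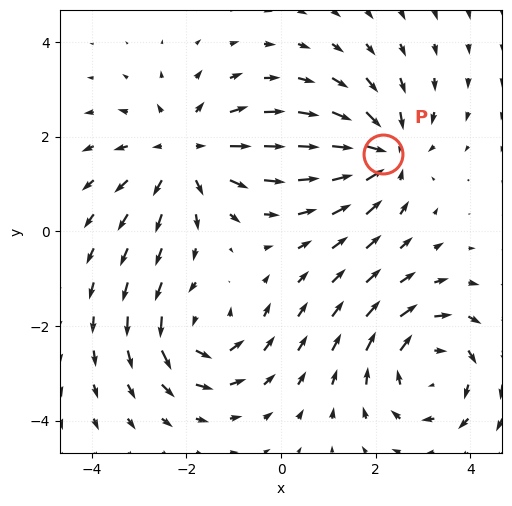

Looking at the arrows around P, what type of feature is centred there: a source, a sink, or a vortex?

sink

At P (2.2, 1.6) the arrows converge inward. Divergence about -4, curl ≈0 — negative divergence with near-zero curl is a sink.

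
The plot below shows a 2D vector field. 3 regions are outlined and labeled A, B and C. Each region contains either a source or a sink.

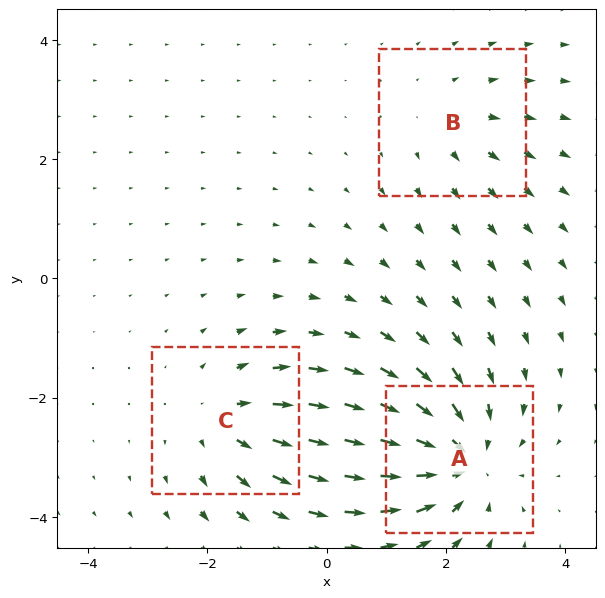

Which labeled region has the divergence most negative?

A

Divergence at each region's feature centre — A: about -4, B: about +2, C: about +3. Region A is most negative.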